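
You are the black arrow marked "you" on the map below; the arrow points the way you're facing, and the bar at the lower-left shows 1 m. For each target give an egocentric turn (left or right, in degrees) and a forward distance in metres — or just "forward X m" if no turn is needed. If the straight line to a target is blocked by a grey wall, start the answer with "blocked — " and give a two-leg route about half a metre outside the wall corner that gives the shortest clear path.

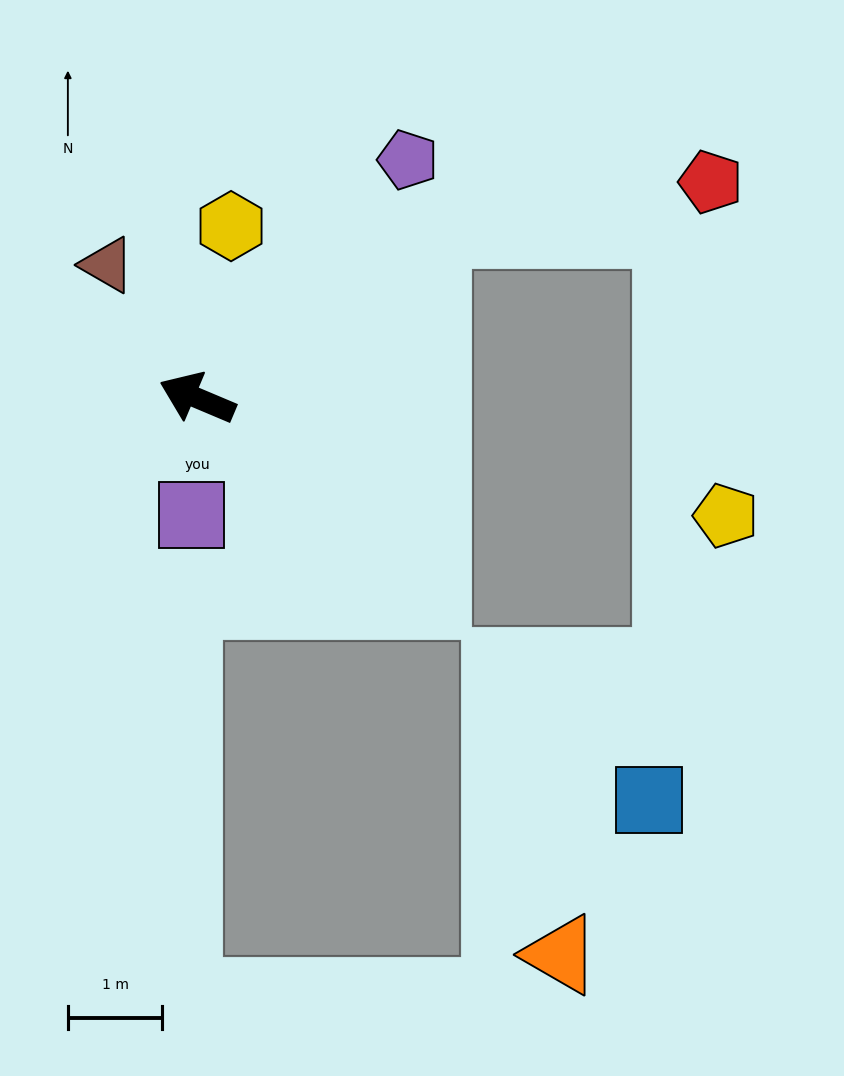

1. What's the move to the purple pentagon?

turn right 109°, forward 3.4 m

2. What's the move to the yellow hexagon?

turn right 78°, forward 1.9 m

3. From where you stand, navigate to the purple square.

turn left 110°, forward 1.2 m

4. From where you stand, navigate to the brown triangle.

turn right 33°, forward 1.7 m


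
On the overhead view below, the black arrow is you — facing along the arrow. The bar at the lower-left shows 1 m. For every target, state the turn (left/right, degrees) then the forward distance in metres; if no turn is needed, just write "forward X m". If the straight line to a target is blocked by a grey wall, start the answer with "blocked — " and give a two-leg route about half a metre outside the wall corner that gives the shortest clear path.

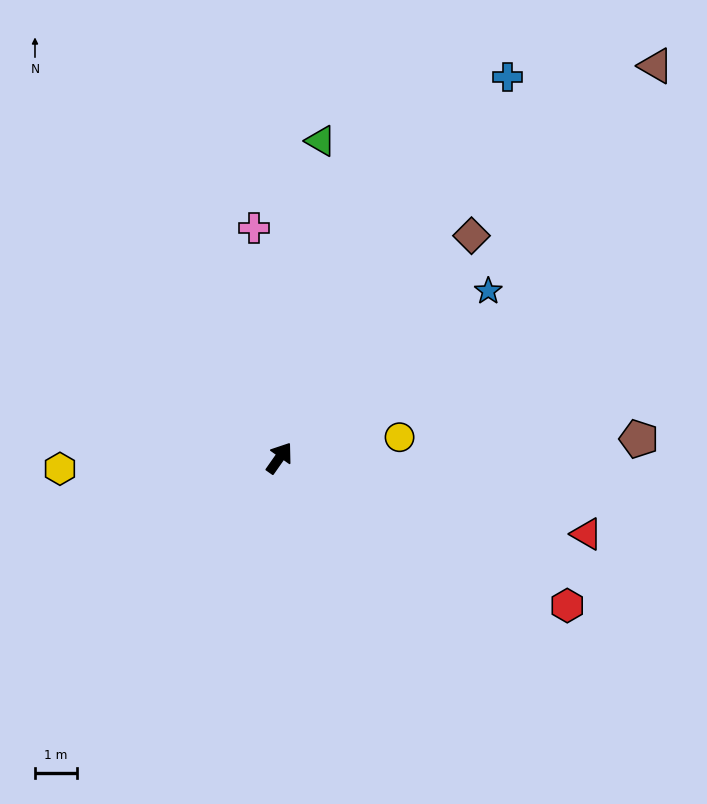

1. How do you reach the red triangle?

turn right 69°, forward 7.5 m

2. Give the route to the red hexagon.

turn right 82°, forward 7.7 m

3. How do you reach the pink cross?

turn left 41°, forward 5.5 m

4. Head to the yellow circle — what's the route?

turn right 45°, forward 2.9 m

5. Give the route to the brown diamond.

turn right 6°, forward 7.0 m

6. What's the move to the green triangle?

turn left 28°, forward 7.6 m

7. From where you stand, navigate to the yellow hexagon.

turn left 128°, forward 5.2 m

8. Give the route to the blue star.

turn right 16°, forward 6.3 m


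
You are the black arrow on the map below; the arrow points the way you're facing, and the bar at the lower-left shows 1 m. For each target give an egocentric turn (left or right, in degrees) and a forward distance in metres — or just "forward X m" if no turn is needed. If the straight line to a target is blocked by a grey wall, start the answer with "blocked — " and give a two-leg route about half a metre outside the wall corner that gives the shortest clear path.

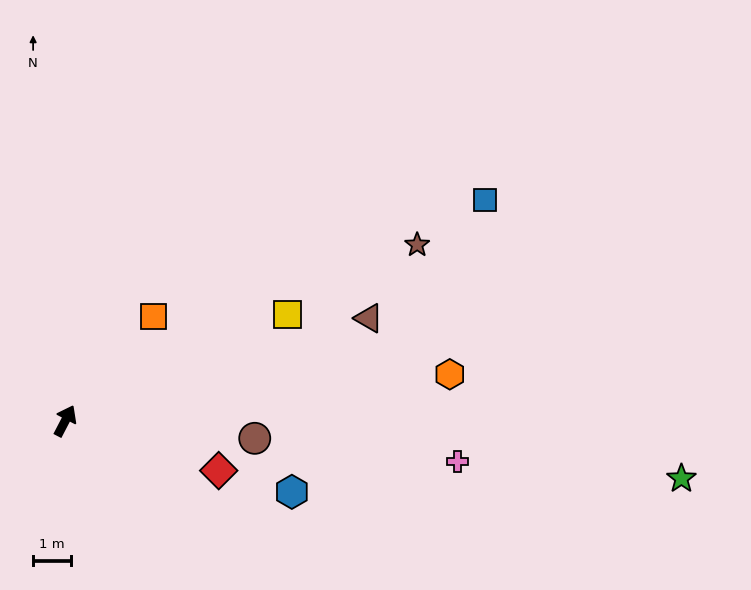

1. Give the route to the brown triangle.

turn right 44°, forward 8.5 m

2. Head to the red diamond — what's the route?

turn right 81°, forward 4.3 m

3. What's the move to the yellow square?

turn right 37°, forward 6.6 m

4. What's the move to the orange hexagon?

turn right 56°, forward 10.3 m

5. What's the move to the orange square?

turn right 13°, forward 3.6 m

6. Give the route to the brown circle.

turn right 68°, forward 5.1 m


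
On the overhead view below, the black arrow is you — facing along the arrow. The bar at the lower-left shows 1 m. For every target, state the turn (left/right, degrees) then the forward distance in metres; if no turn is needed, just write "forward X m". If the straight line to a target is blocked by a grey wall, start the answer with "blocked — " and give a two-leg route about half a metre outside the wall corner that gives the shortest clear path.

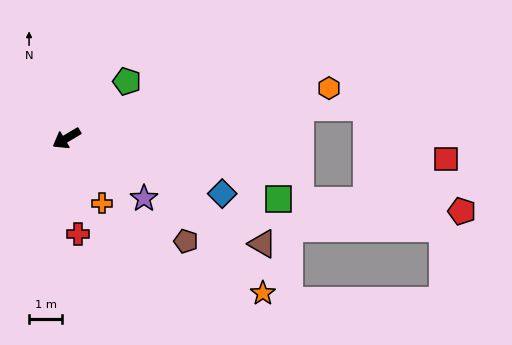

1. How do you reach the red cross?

turn left 66°, forward 2.9 m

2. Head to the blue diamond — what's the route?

turn left 130°, forward 5.0 m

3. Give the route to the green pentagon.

turn right 167°, forward 2.5 m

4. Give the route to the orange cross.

turn left 88°, forward 2.2 m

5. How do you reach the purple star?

turn left 111°, forward 3.0 m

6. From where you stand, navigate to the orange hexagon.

turn left 160°, forward 8.1 m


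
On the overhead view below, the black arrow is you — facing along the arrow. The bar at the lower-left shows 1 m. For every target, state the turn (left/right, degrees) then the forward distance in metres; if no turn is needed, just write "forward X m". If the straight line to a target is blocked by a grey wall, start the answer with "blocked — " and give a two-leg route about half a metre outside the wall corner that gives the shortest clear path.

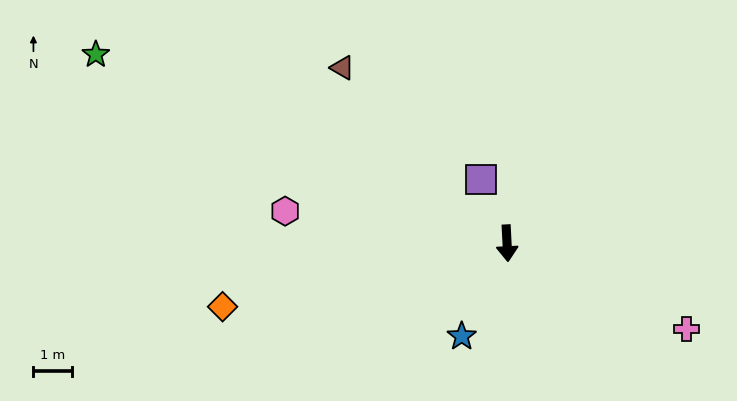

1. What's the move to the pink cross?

turn left 62°, forward 5.2 m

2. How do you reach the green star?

turn right 118°, forward 11.8 m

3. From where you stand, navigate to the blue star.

turn right 29°, forward 2.7 m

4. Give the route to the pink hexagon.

turn right 101°, forward 5.8 m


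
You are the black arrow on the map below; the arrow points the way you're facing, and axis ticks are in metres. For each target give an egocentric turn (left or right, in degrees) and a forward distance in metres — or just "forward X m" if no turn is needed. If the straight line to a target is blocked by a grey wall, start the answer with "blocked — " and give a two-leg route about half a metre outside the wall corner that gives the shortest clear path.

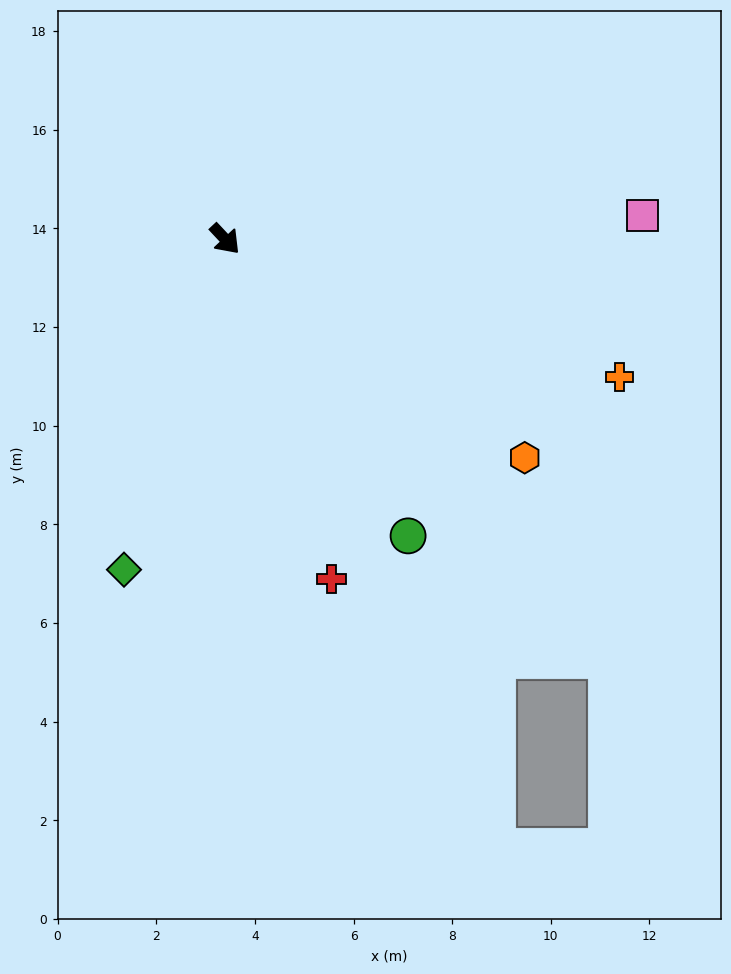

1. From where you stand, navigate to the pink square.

turn left 50°, forward 8.5 m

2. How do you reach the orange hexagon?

turn left 11°, forward 7.5 m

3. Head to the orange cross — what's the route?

turn left 28°, forward 8.5 m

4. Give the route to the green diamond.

turn right 60°, forward 7.0 m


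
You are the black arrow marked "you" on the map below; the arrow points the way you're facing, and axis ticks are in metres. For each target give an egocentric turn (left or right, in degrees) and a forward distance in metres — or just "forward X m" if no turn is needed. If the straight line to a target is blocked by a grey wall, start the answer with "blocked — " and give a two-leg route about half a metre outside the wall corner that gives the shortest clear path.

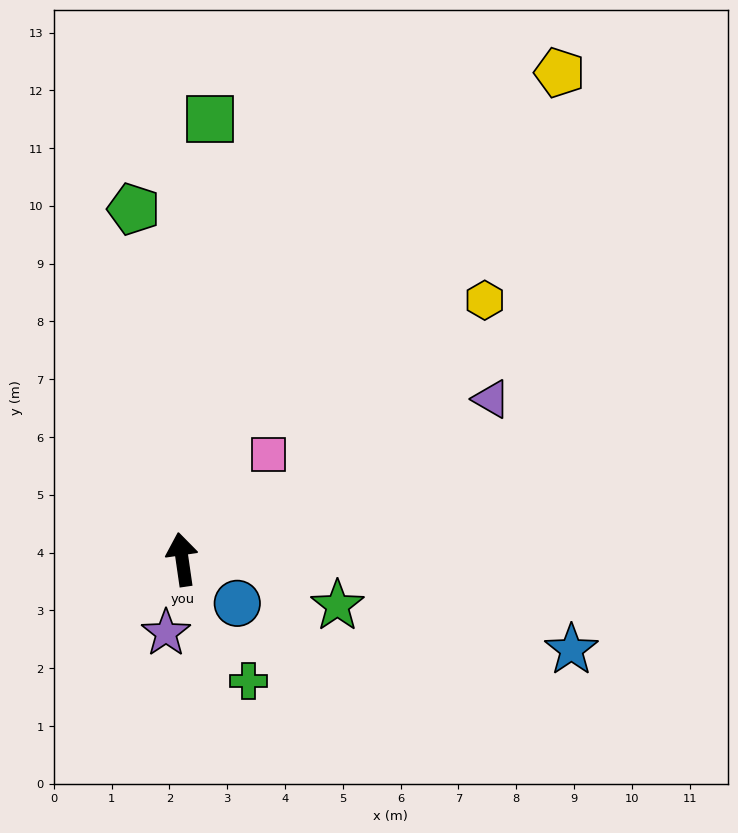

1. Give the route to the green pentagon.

forward 6.1 m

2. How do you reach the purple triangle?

turn right 71°, forward 6.0 m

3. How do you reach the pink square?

turn right 48°, forward 2.4 m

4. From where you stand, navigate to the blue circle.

turn right 137°, forward 1.2 m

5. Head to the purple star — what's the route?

turn left 159°, forward 1.3 m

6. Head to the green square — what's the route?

turn right 12°, forward 7.6 m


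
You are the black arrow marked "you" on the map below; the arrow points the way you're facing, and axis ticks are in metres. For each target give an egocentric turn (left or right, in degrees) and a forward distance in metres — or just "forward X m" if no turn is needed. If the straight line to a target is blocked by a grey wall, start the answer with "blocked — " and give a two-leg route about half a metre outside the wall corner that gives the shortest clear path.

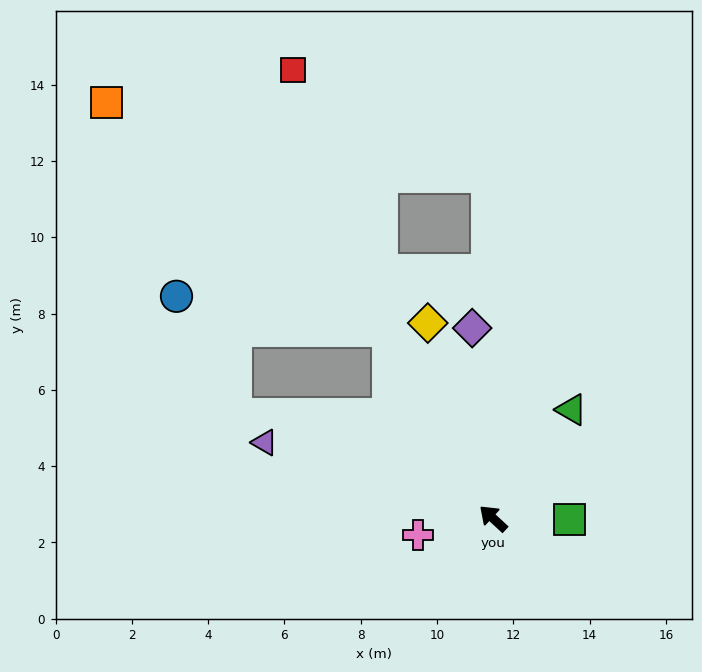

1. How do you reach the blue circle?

blocked — turn right 18°, forward 5.6 m, then turn left 51°, forward 5.6 m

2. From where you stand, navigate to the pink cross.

turn left 55°, forward 2.0 m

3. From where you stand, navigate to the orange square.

blocked — turn right 18°, forward 5.6 m, then turn left 22°, forward 9.5 m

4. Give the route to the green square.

turn right 138°, forward 2.0 m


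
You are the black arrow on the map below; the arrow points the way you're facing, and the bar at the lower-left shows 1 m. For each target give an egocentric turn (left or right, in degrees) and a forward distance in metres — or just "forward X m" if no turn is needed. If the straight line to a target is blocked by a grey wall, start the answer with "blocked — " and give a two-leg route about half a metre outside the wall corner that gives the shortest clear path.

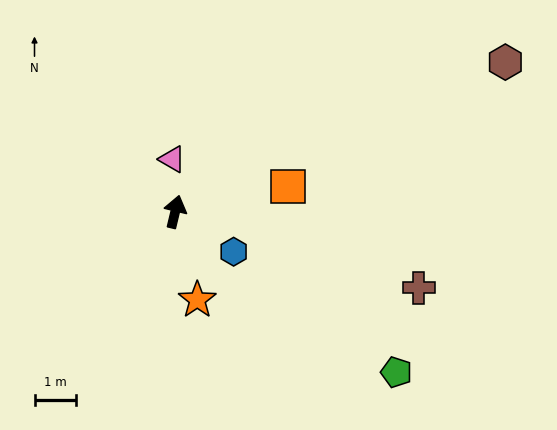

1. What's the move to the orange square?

turn right 64°, forward 2.8 m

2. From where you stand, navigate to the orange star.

turn right 152°, forward 2.2 m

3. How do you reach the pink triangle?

turn left 17°, forward 1.3 m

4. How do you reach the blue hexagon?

turn right 111°, forward 1.7 m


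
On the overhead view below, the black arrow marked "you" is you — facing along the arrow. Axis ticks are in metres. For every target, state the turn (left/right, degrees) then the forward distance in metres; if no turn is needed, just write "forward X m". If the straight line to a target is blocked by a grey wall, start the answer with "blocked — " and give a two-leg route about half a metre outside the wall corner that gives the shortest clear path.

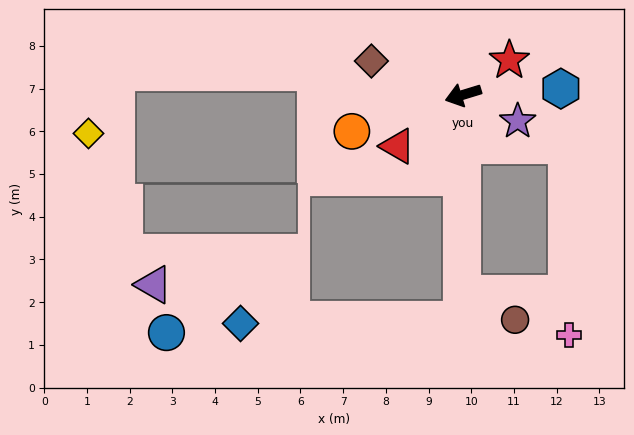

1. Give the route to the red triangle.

turn left 21°, forward 2.0 m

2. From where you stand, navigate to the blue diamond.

blocked — turn left 73°, forward 5.3 m, then turn right 89°, forward 5.2 m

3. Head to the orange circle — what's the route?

forward 2.7 m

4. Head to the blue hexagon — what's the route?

turn left 167°, forward 2.3 m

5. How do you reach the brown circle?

blocked — turn left 73°, forward 4.7 m, then turn left 63°, forward 1.4 m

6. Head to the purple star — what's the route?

turn left 137°, forward 1.4 m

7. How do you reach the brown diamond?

turn right 37°, forward 2.3 m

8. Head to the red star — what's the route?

turn right 160°, forward 1.4 m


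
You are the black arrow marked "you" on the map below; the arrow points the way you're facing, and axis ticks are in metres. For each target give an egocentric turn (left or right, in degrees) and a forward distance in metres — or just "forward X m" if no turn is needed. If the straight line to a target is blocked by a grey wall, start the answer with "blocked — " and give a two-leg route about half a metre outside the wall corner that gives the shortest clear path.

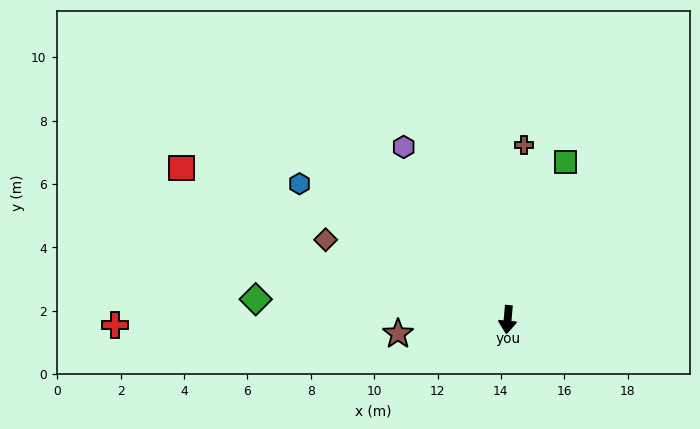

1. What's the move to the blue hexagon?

turn right 118°, forward 7.8 m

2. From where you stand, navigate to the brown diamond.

turn right 109°, forward 6.3 m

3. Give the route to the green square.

turn left 165°, forward 5.3 m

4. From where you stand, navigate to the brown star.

turn right 78°, forward 3.5 m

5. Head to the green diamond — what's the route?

turn right 90°, forward 8.0 m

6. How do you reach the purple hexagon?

turn right 144°, forward 6.4 m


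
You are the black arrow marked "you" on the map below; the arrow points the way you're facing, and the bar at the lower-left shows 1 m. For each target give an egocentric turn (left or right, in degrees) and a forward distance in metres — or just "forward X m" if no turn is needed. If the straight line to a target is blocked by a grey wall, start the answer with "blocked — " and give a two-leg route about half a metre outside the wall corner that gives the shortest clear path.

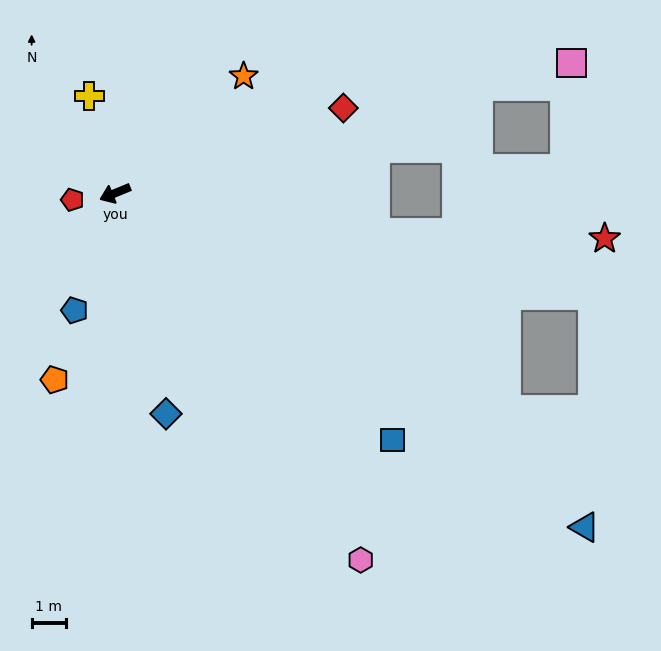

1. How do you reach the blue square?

turn left 116°, forward 10.9 m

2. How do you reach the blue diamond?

turn left 81°, forward 6.6 m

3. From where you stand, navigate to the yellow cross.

turn right 97°, forward 2.9 m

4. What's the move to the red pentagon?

turn right 14°, forward 1.3 m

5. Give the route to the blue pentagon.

turn left 49°, forward 3.6 m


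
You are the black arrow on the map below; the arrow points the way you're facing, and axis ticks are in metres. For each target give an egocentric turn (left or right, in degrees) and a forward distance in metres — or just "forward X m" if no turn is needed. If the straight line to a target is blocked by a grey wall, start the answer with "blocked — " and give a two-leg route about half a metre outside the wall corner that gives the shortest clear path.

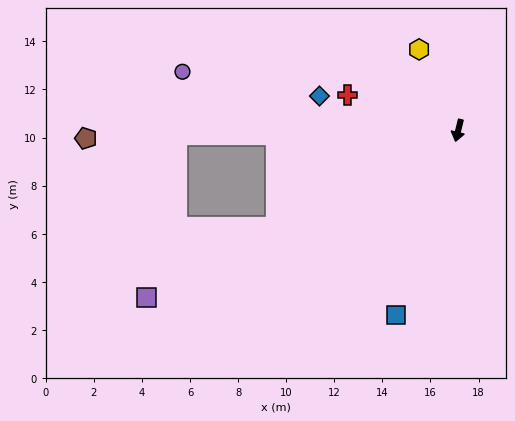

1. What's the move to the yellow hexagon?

turn right 141°, forward 3.7 m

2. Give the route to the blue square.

turn right 5°, forward 8.1 m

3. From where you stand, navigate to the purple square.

turn right 48°, forward 14.7 m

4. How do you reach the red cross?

turn right 94°, forward 4.8 m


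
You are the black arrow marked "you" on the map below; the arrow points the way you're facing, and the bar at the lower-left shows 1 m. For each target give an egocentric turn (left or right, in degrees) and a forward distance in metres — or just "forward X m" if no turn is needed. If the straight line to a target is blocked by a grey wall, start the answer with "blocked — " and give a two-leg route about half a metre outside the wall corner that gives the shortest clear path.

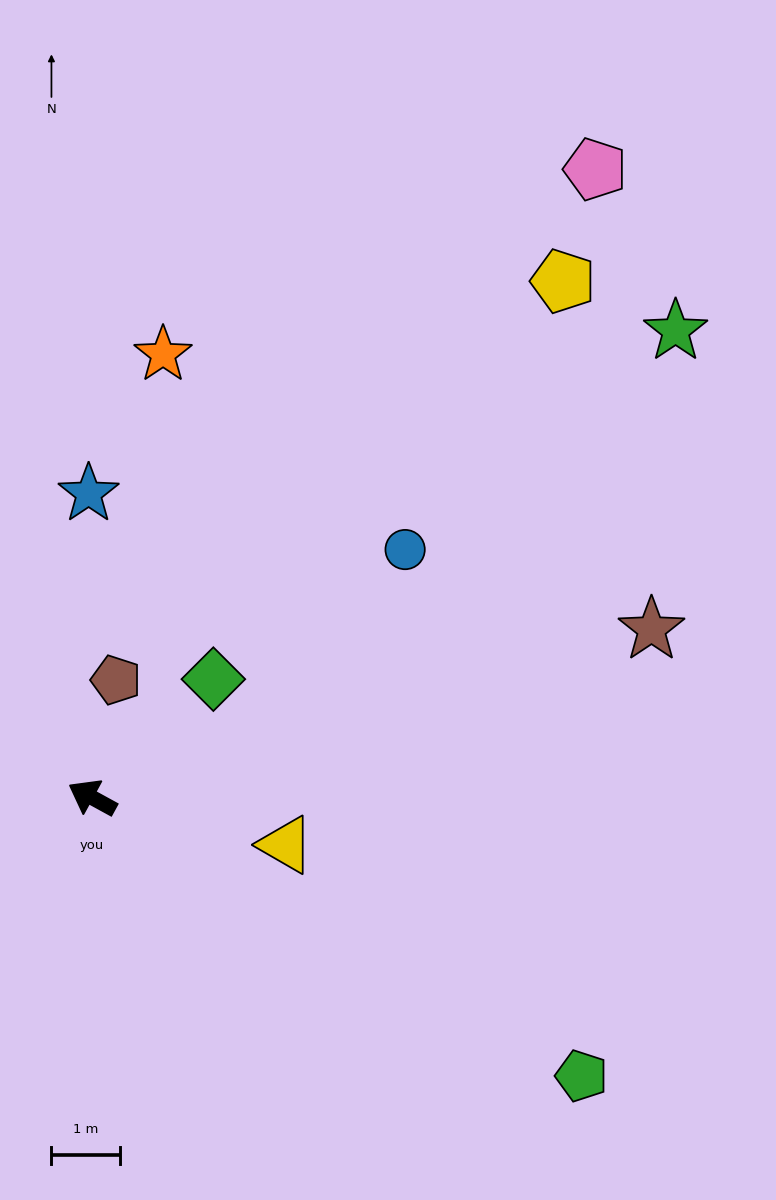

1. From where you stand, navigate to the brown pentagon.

turn right 73°, forward 1.8 m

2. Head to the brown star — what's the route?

turn right 135°, forward 8.6 m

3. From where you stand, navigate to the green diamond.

turn right 107°, forward 2.5 m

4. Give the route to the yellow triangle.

turn right 165°, forward 2.9 m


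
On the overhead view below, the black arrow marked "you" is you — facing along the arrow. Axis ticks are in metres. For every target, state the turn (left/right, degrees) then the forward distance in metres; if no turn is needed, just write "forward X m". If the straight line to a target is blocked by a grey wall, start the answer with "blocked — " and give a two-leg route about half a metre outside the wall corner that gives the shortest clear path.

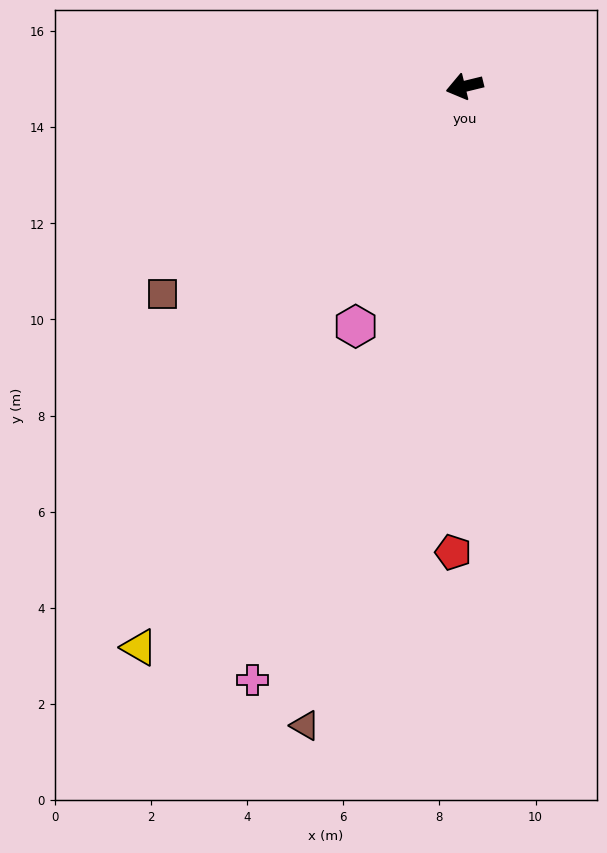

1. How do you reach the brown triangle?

turn left 62°, forward 13.7 m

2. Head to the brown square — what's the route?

turn left 21°, forward 7.6 m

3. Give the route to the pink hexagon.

turn left 52°, forward 5.5 m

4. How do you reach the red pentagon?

turn left 75°, forward 9.7 m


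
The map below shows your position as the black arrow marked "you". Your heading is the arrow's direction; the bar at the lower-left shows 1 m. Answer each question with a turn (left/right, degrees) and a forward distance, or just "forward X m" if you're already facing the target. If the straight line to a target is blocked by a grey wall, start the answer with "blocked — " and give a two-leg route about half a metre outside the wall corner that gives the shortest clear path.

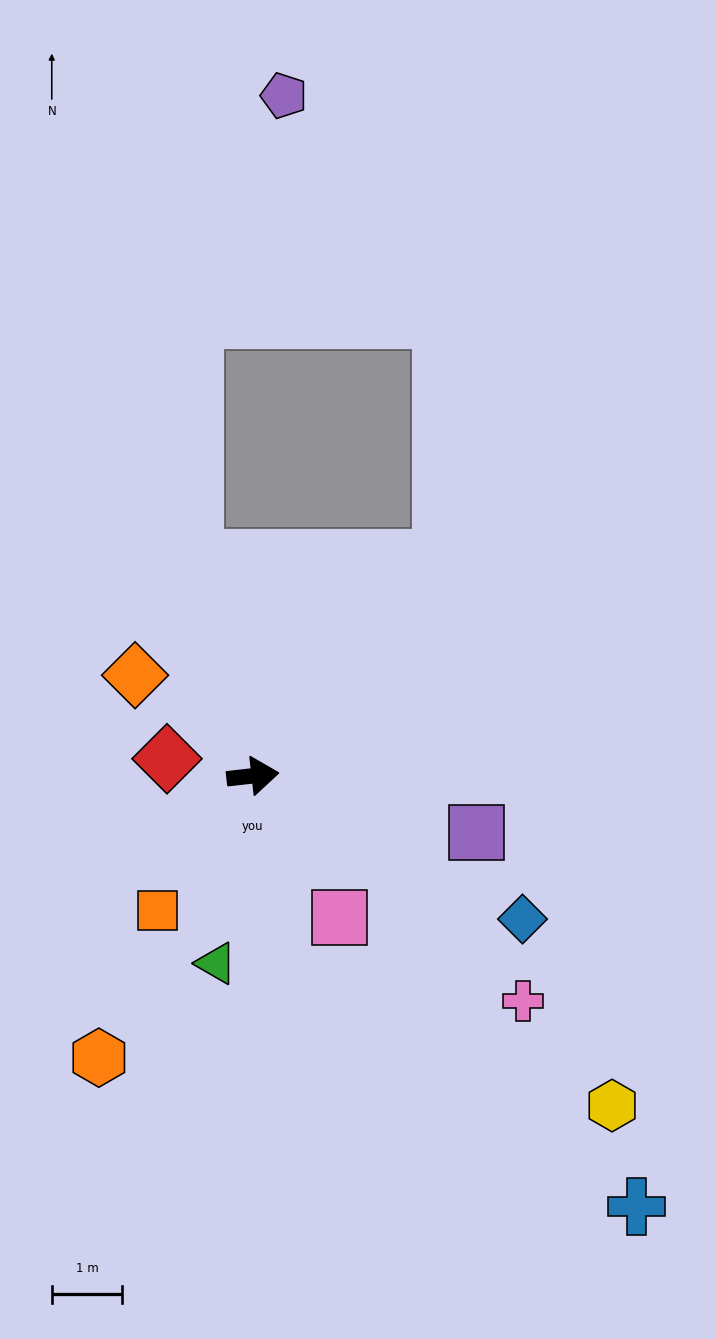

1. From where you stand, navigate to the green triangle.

turn right 108°, forward 2.7 m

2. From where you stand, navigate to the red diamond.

turn left 162°, forward 1.2 m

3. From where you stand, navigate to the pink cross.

turn right 46°, forward 5.0 m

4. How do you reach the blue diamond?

turn right 34°, forward 4.3 m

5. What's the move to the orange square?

turn right 132°, forward 2.3 m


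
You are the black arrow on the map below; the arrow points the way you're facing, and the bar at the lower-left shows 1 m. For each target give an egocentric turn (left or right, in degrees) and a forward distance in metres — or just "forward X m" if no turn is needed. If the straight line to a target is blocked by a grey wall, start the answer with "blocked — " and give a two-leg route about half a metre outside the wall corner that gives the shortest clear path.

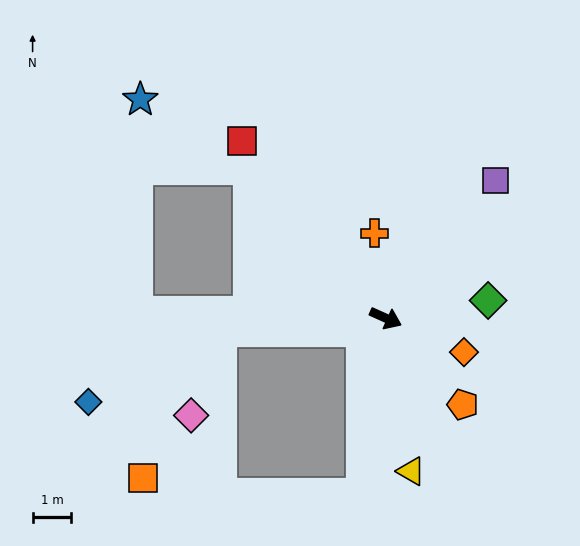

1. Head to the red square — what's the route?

turn left 153°, forward 5.9 m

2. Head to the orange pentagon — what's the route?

turn right 24°, forward 3.0 m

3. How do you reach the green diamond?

turn left 34°, forward 2.7 m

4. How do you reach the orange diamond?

forward 2.2 m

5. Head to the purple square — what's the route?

turn left 76°, forward 4.5 m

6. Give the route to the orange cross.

turn left 122°, forward 2.2 m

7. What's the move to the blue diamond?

blocked — turn right 151°, forward 4.3 m, then turn left 23°, forward 3.9 m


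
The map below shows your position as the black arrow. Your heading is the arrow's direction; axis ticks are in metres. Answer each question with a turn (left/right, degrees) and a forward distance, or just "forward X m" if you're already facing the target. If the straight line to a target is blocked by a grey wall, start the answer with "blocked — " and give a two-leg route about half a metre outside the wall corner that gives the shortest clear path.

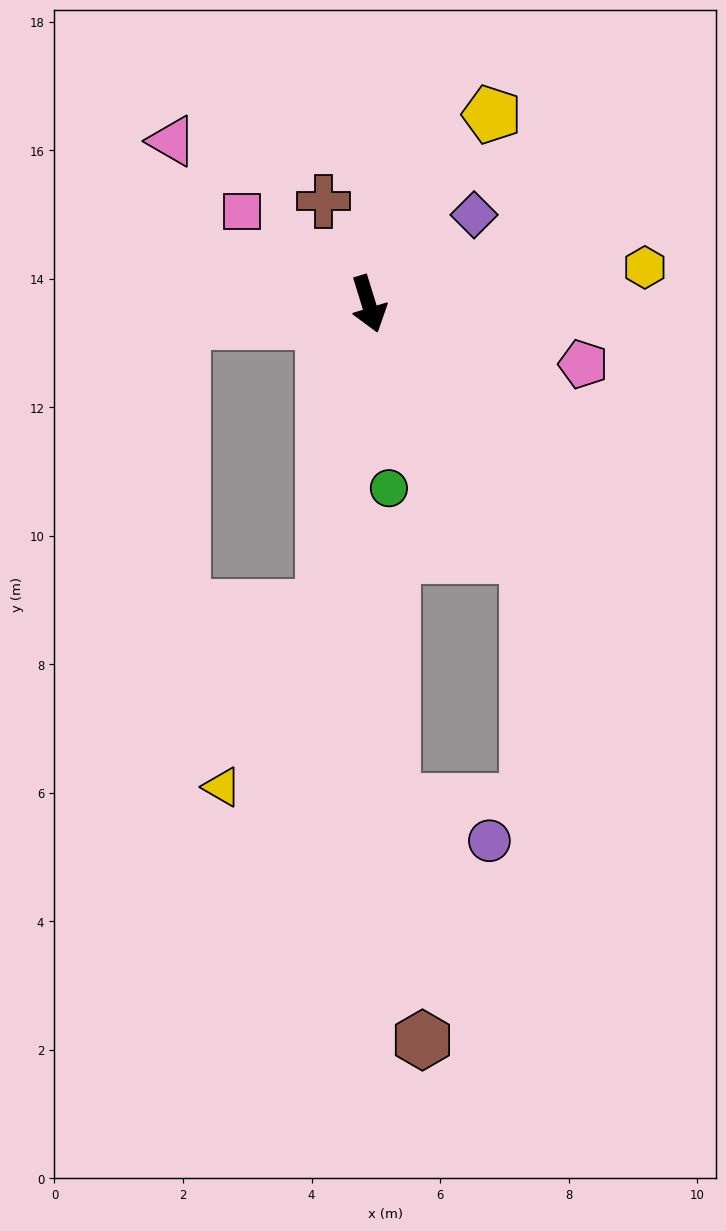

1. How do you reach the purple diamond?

turn left 113°, forward 2.1 m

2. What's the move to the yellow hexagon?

turn left 80°, forward 4.3 m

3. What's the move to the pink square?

turn right 143°, forward 2.4 m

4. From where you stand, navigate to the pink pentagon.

turn left 57°, forward 3.5 m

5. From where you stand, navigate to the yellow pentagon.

turn left 130°, forward 3.5 m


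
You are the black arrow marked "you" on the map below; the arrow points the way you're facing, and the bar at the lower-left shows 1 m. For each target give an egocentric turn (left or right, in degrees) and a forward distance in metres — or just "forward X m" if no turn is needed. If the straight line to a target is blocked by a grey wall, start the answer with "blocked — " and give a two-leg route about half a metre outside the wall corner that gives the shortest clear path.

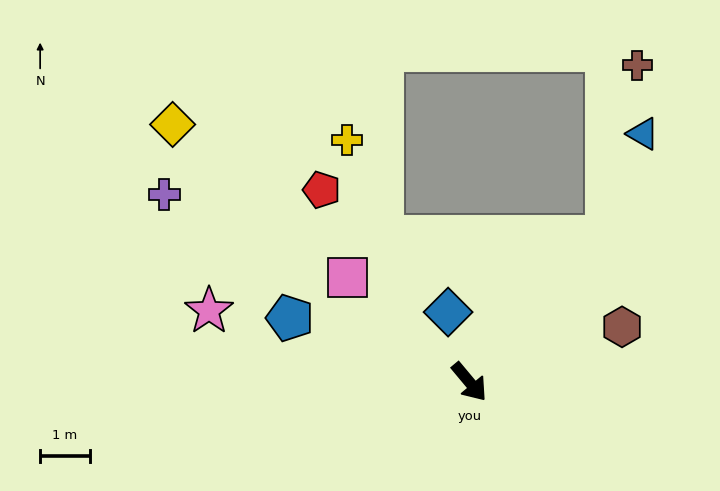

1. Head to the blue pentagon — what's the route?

turn right 150°, forward 3.8 m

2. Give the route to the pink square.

turn right 170°, forward 3.2 m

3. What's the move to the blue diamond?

turn left 157°, forward 1.5 m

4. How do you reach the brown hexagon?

turn left 70°, forward 3.3 m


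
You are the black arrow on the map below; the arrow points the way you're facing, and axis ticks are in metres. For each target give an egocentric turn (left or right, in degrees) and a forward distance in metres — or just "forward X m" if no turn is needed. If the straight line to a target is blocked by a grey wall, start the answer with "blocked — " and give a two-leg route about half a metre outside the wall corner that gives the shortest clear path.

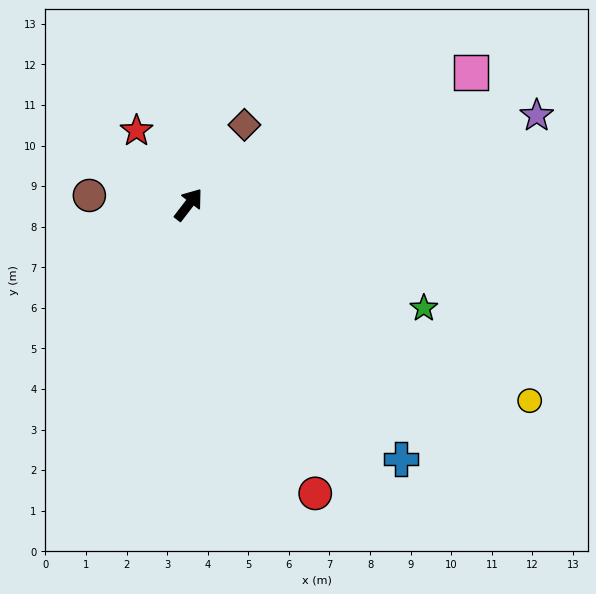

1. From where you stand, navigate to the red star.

turn left 73°, forward 2.2 m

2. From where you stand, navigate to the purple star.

turn right 38°, forward 8.9 m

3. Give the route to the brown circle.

turn left 122°, forward 2.5 m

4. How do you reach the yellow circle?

turn right 82°, forward 9.7 m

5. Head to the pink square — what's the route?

turn right 27°, forward 7.7 m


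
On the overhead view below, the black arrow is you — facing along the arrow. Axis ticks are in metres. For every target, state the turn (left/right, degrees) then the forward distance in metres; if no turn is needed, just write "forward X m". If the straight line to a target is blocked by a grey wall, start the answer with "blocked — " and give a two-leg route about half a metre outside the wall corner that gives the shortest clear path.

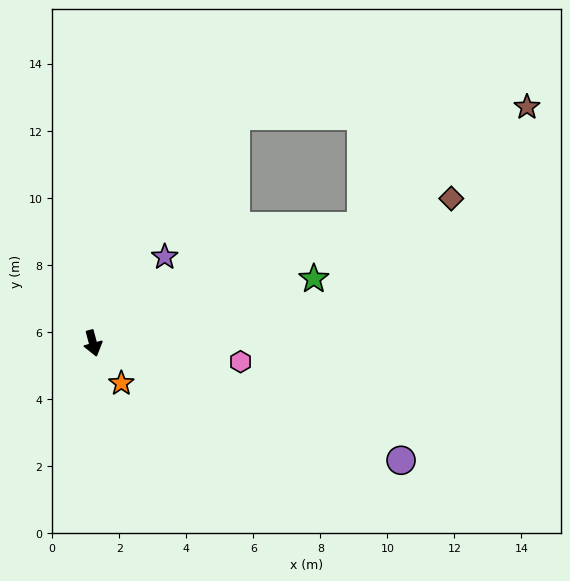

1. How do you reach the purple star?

turn left 125°, forward 3.3 m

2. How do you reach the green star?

turn left 91°, forward 6.9 m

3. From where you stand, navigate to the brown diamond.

turn left 97°, forward 11.5 m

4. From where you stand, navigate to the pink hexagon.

turn left 68°, forward 4.4 m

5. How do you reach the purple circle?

turn left 54°, forward 9.8 m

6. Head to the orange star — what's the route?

turn left 20°, forward 1.5 m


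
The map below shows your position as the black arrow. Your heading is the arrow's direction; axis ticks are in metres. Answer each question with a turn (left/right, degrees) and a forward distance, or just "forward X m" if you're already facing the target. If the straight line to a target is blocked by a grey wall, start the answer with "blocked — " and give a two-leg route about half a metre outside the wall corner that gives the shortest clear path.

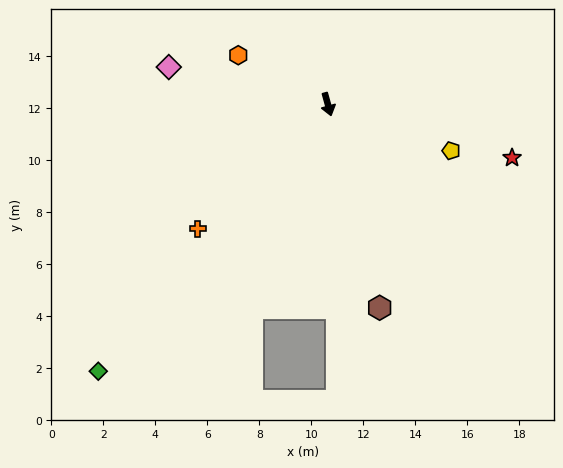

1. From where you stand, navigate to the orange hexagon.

turn right 134°, forward 3.9 m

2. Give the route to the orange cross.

turn right 62°, forward 6.9 m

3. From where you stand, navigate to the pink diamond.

turn right 119°, forward 6.3 m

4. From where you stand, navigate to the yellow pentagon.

turn left 54°, forward 5.1 m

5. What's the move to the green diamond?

turn right 56°, forward 13.5 m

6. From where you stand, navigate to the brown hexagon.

forward 8.1 m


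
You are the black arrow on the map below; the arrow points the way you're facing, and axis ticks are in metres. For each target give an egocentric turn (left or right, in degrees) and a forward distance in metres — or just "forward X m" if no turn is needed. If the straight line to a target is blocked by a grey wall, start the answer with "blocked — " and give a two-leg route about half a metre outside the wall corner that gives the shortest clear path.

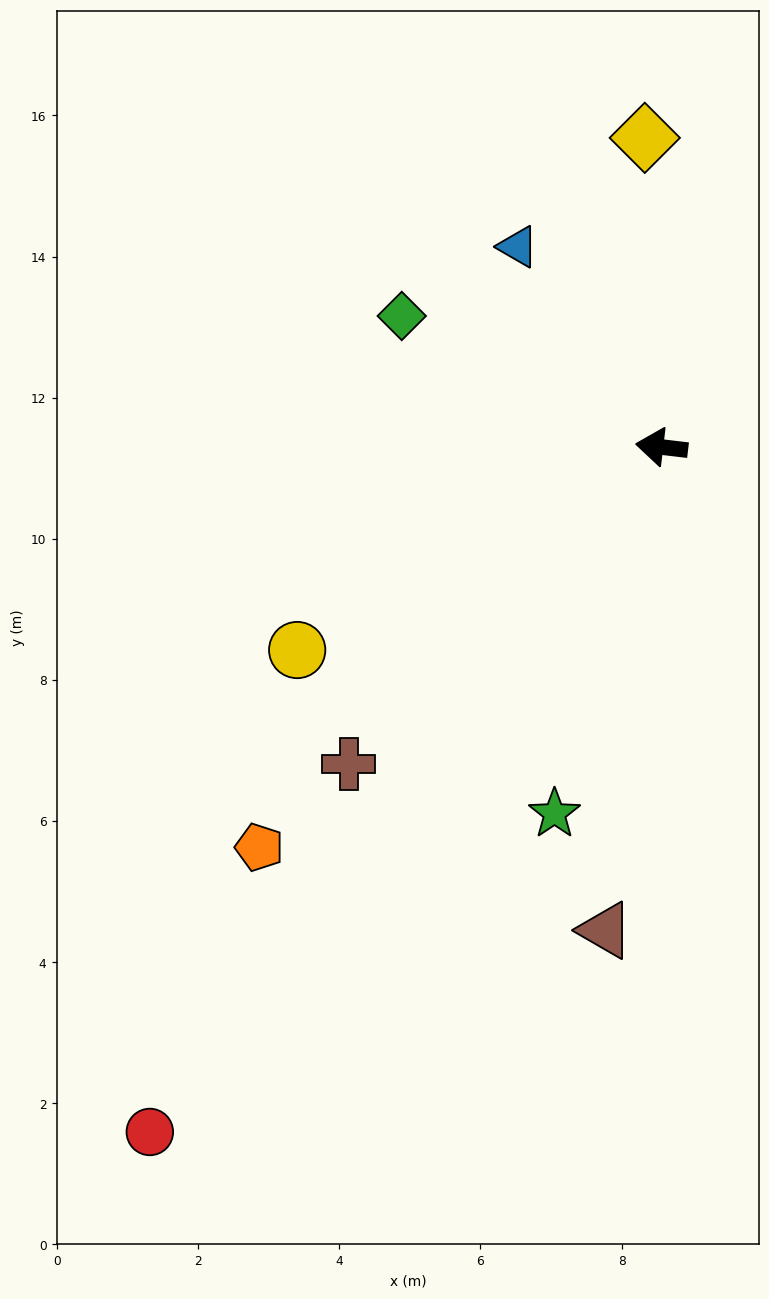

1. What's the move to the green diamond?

turn right 20°, forward 4.1 m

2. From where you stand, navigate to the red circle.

turn left 60°, forward 12.1 m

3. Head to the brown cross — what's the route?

turn left 52°, forward 6.3 m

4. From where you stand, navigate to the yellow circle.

turn left 36°, forward 5.9 m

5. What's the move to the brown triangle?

turn left 90°, forward 6.9 m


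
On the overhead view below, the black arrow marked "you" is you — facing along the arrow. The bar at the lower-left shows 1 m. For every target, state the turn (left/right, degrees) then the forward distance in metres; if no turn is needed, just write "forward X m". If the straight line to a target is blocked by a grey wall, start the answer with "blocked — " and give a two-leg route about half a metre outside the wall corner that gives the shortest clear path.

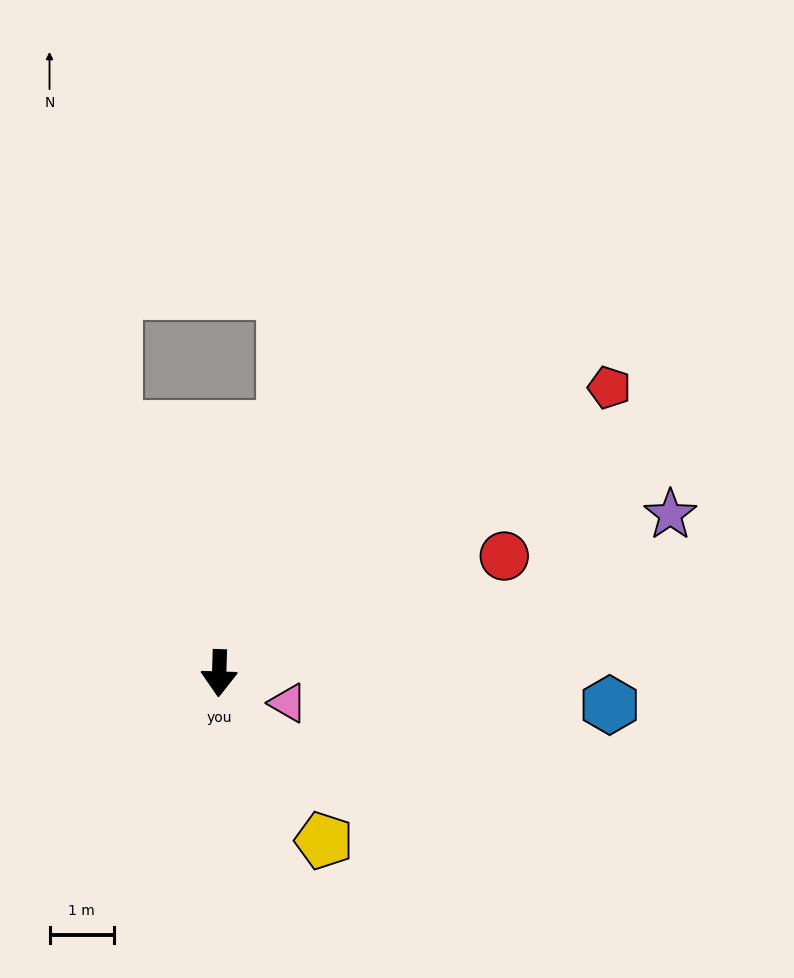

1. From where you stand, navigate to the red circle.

turn left 114°, forward 4.8 m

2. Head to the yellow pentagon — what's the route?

turn left 34°, forward 3.1 m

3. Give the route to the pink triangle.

turn left 68°, forward 1.2 m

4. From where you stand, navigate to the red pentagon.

turn left 128°, forward 7.6 m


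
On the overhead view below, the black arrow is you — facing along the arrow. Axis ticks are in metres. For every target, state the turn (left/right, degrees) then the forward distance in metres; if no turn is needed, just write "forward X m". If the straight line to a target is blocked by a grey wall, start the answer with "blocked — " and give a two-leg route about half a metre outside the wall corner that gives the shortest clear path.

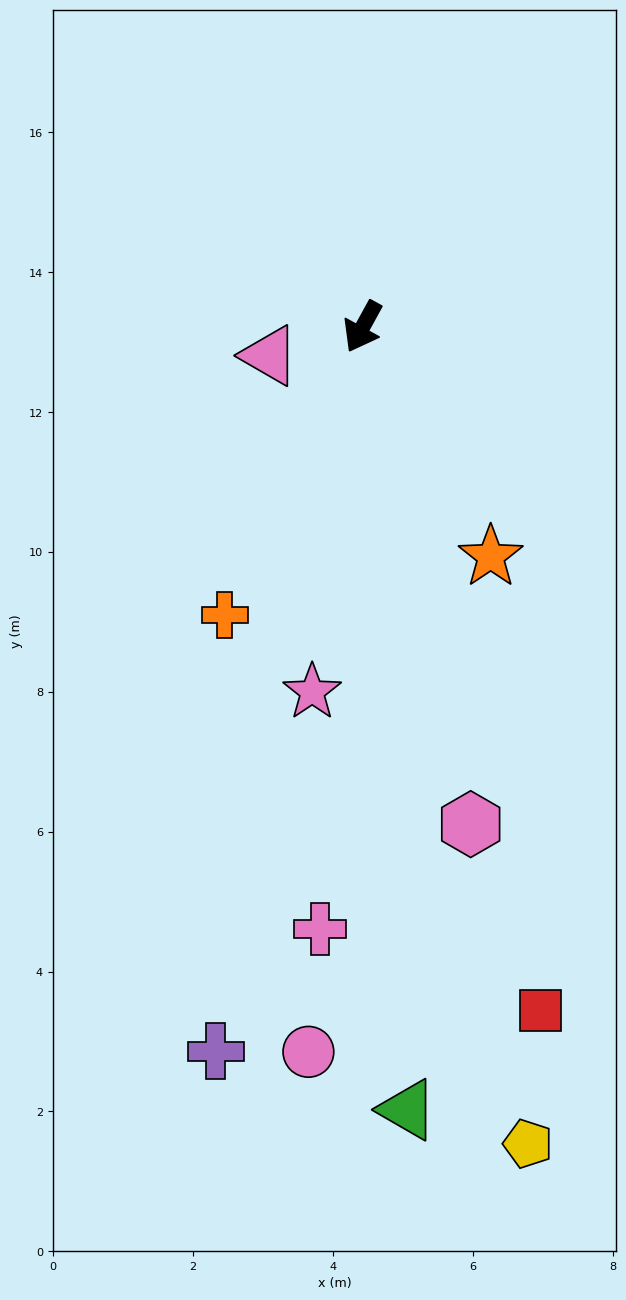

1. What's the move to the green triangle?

turn left 32°, forward 11.2 m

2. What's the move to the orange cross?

turn left 3°, forward 4.6 m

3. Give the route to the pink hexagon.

turn left 41°, forward 7.3 m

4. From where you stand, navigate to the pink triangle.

turn right 44°, forward 1.4 m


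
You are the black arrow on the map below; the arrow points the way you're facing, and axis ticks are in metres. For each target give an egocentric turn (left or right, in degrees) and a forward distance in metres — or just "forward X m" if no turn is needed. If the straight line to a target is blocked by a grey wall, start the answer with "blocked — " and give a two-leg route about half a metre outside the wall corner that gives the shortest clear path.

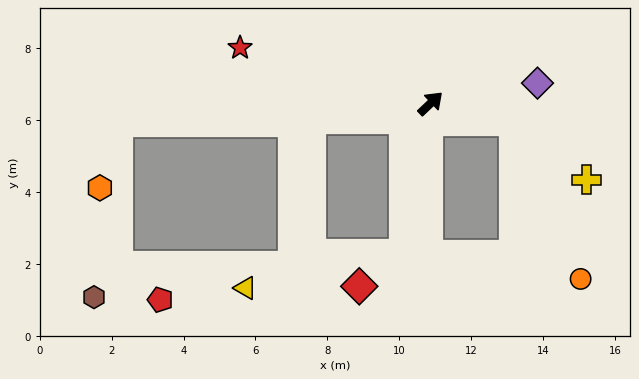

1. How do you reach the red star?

turn left 120°, forward 5.5 m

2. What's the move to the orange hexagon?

blocked — turn left 140°, forward 8.7 m, then turn left 71°, forward 1.9 m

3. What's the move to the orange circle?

blocked — turn right 55°, forward 2.4 m, then turn right 56°, forward 4.8 m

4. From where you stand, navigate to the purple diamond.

turn right 33°, forward 3.0 m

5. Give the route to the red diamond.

blocked — turn right 143°, forward 4.3 m, then turn right 45°, forward 1.5 m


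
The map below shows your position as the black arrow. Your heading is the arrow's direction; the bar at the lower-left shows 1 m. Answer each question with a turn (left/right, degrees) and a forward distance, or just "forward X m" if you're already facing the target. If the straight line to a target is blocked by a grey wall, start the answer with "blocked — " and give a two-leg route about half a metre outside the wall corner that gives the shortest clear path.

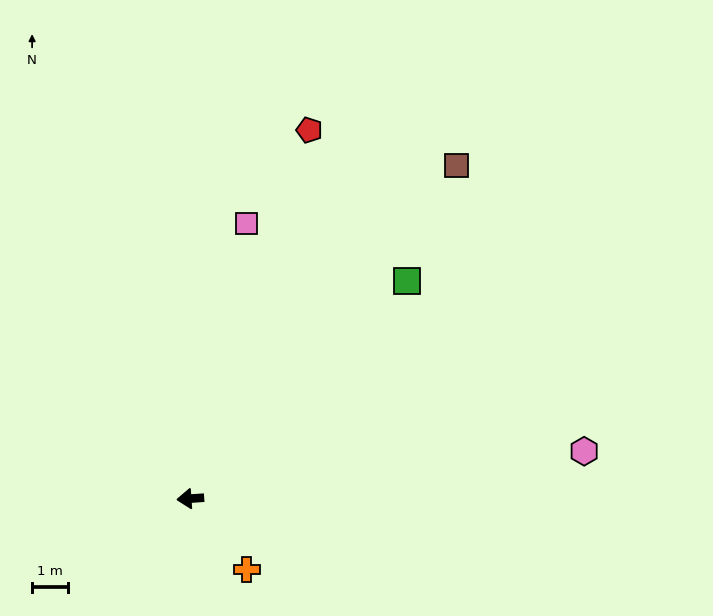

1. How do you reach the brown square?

turn right 133°, forward 11.9 m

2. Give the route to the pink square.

turn right 106°, forward 7.9 m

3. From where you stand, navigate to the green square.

turn right 139°, forward 8.6 m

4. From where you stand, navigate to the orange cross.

turn left 124°, forward 2.5 m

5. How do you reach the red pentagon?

turn right 112°, forward 10.8 m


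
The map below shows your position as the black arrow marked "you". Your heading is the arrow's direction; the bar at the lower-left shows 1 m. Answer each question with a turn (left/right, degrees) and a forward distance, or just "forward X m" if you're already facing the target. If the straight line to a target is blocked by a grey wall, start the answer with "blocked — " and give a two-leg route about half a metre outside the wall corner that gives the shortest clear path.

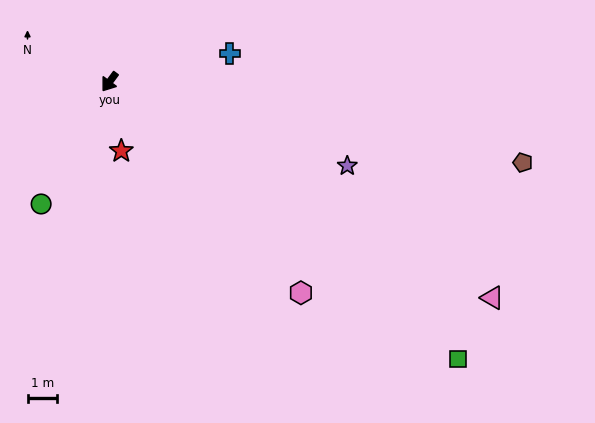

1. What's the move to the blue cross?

turn left 140°, forward 4.1 m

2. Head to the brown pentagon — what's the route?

turn left 115°, forward 14.1 m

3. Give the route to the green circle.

turn left 7°, forward 4.7 m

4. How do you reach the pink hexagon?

turn left 79°, forward 9.6 m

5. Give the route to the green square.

turn left 88°, forward 14.9 m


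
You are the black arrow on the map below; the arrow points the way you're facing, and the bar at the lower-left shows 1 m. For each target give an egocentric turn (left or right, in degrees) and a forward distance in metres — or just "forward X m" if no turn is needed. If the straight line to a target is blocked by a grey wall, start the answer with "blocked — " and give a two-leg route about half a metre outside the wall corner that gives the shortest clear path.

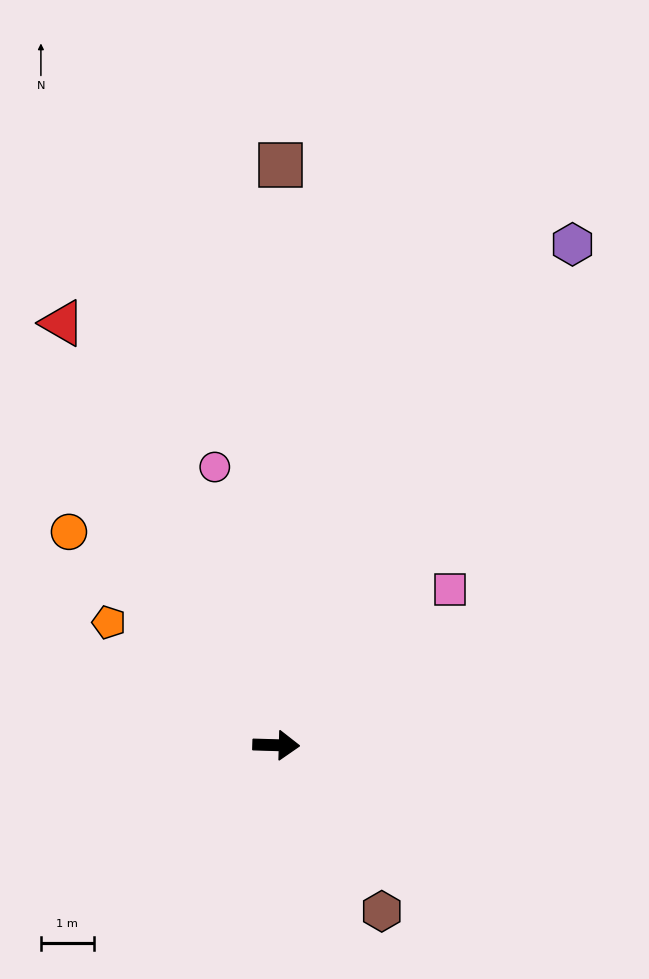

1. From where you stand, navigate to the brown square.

turn left 91°, forward 10.9 m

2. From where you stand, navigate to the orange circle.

turn left 136°, forward 5.6 m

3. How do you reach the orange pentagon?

turn left 145°, forward 3.9 m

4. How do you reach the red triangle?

turn left 119°, forward 8.9 m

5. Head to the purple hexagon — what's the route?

turn left 61°, forward 11.0 m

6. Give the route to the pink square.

turn left 44°, forward 4.4 m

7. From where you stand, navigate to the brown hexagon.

turn right 56°, forward 3.7 m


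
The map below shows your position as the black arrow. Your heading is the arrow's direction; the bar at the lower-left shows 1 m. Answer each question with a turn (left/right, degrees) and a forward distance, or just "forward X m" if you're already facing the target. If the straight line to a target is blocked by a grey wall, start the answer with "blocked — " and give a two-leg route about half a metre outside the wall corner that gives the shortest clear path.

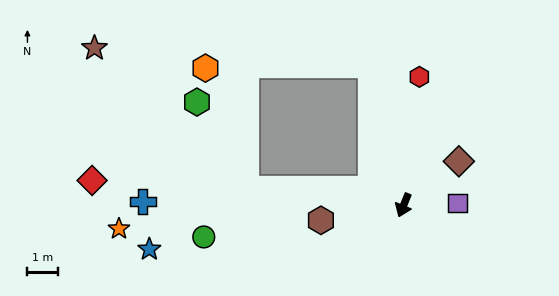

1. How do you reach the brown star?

blocked — turn right 74°, forward 5.1 m, then turn right 37°, forward 6.7 m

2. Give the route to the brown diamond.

turn left 151°, forward 2.3 m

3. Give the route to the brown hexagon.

turn right 57°, forward 2.7 m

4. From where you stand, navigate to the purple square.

turn left 114°, forward 1.7 m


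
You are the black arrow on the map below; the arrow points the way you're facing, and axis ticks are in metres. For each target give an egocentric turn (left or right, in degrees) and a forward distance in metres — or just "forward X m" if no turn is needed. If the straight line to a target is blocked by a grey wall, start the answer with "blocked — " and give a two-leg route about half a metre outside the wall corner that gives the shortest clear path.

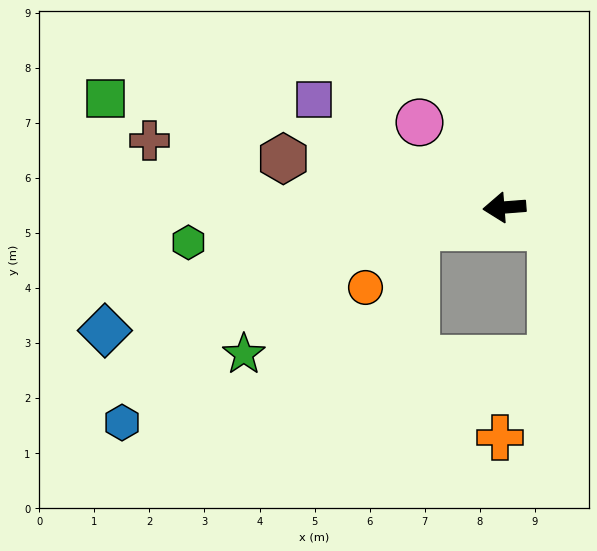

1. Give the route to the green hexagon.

forward 5.8 m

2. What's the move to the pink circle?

turn right 49°, forward 2.2 m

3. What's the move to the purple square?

turn right 34°, forward 4.0 m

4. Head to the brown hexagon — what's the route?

turn right 17°, forward 4.1 m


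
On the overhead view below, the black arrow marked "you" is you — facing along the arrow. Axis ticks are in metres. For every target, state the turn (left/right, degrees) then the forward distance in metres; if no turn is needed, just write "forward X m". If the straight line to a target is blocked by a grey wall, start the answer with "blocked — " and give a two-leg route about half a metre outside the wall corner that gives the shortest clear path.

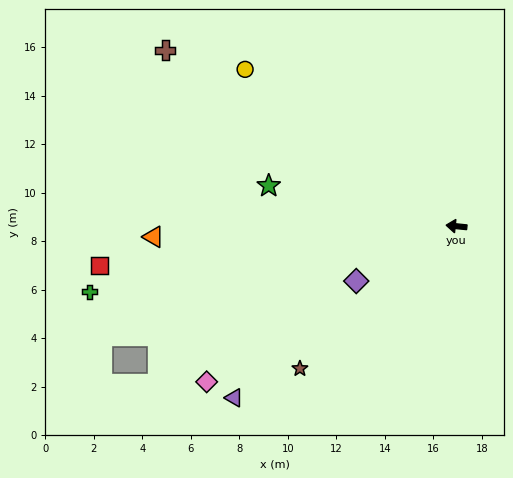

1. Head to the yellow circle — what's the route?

turn right 31°, forward 10.9 m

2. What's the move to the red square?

turn left 12°, forward 14.8 m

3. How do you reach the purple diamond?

turn left 34°, forward 4.7 m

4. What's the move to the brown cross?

turn right 25°, forward 14.0 m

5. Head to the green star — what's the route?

turn right 6°, forward 7.9 m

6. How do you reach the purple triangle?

turn left 43°, forward 11.6 m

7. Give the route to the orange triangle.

turn left 8°, forward 12.5 m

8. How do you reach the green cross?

turn left 16°, forward 15.4 m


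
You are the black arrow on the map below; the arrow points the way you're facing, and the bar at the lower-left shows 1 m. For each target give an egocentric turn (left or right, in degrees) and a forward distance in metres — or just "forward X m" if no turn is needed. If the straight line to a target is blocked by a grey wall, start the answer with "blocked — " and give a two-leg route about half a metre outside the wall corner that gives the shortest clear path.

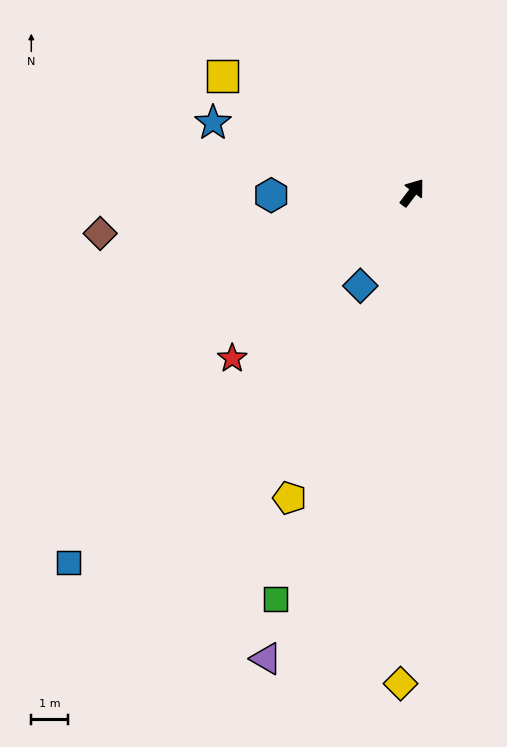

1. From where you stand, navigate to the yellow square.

turn left 96°, forward 6.0 m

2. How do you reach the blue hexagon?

turn left 128°, forward 3.8 m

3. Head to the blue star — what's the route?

turn left 108°, forward 5.7 m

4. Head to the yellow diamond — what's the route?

turn right 144°, forward 13.2 m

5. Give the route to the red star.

turn left 170°, forward 6.6 m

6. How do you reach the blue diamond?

turn right 172°, forward 2.9 m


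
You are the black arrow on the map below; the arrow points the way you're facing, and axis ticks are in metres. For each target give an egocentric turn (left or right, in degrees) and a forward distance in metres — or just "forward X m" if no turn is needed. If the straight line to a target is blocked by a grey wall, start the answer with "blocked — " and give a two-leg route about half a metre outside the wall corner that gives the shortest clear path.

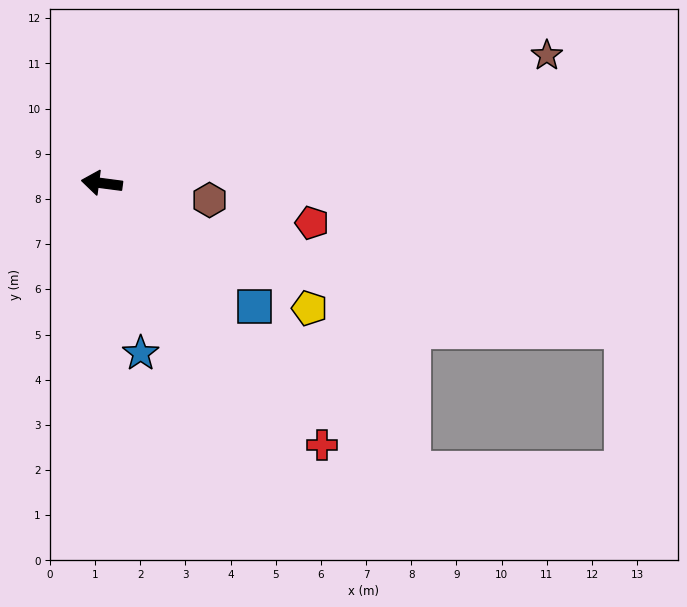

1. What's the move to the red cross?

turn left 137°, forward 7.6 m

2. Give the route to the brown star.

turn right 157°, forward 10.2 m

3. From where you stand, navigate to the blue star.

turn left 110°, forward 3.9 m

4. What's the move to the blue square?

turn left 149°, forward 4.3 m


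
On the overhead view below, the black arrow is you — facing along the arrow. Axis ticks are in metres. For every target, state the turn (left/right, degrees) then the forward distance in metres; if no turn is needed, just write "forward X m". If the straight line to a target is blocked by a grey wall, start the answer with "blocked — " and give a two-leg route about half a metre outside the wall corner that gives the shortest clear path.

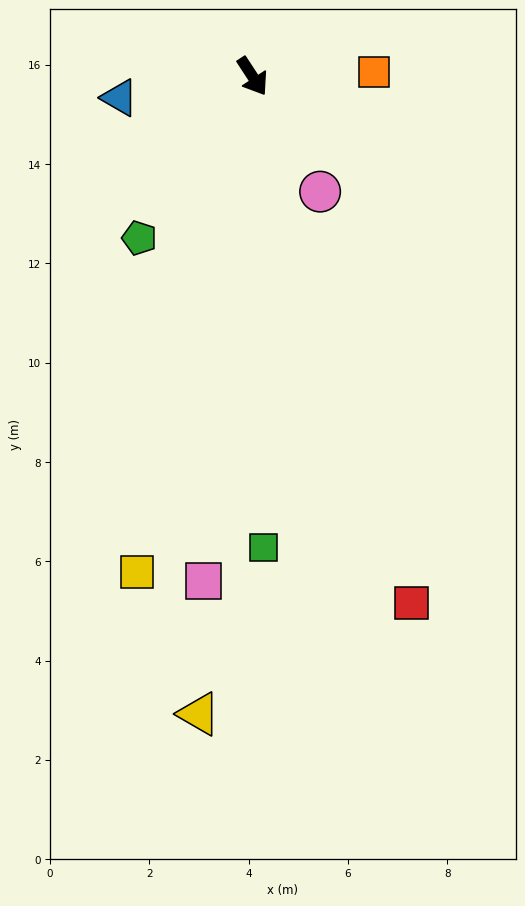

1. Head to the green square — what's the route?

turn right 32°, forward 9.5 m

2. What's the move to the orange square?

turn left 59°, forward 2.4 m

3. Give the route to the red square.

turn right 16°, forward 11.1 m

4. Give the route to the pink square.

turn right 39°, forward 10.2 m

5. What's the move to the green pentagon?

turn right 68°, forward 4.0 m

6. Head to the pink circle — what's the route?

turn right 3°, forward 2.7 m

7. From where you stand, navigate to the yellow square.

turn right 46°, forward 10.2 m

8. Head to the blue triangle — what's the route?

turn right 114°, forward 2.7 m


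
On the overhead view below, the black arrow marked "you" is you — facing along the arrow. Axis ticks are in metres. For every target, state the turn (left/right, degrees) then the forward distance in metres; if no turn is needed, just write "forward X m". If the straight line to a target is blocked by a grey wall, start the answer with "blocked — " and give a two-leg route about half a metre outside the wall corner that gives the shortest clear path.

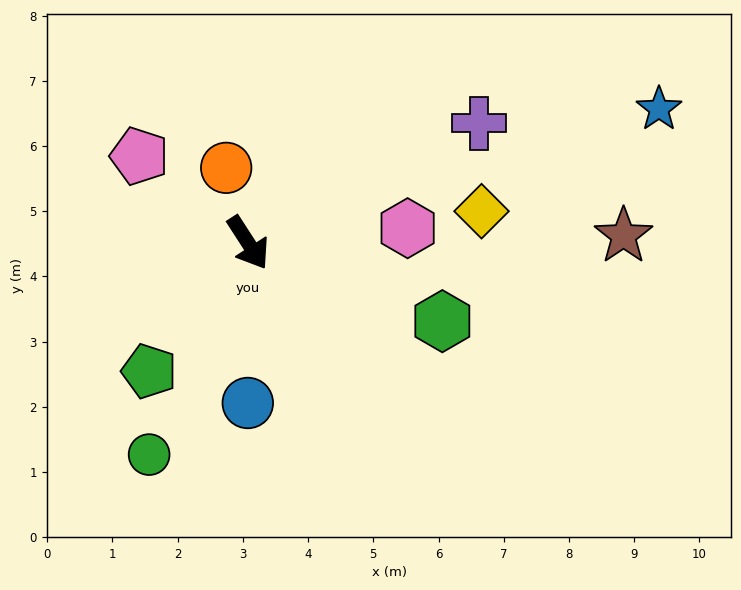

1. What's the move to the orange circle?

turn left 163°, forward 1.2 m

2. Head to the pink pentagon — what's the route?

turn right 161°, forward 2.1 m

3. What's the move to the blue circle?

turn right 33°, forward 2.5 m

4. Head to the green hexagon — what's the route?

turn left 35°, forward 3.2 m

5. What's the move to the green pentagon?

turn right 70°, forward 2.5 m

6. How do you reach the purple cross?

turn left 84°, forward 4.0 m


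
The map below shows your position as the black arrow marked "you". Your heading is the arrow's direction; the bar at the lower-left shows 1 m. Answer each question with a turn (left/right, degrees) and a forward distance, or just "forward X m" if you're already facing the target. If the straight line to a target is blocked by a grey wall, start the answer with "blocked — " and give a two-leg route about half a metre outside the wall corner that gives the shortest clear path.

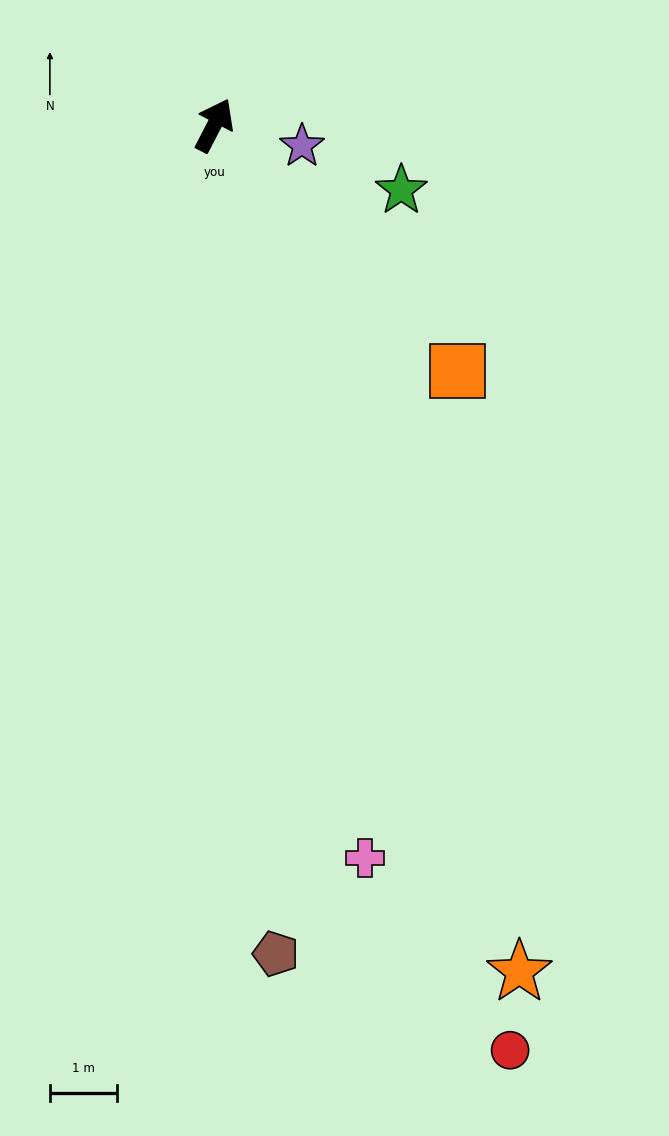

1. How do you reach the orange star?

turn right 133°, forward 13.4 m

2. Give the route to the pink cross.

turn right 141°, forward 11.1 m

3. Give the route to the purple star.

turn right 76°, forward 1.3 m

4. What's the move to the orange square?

turn right 108°, forward 5.1 m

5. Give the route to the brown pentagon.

turn right 148°, forward 12.3 m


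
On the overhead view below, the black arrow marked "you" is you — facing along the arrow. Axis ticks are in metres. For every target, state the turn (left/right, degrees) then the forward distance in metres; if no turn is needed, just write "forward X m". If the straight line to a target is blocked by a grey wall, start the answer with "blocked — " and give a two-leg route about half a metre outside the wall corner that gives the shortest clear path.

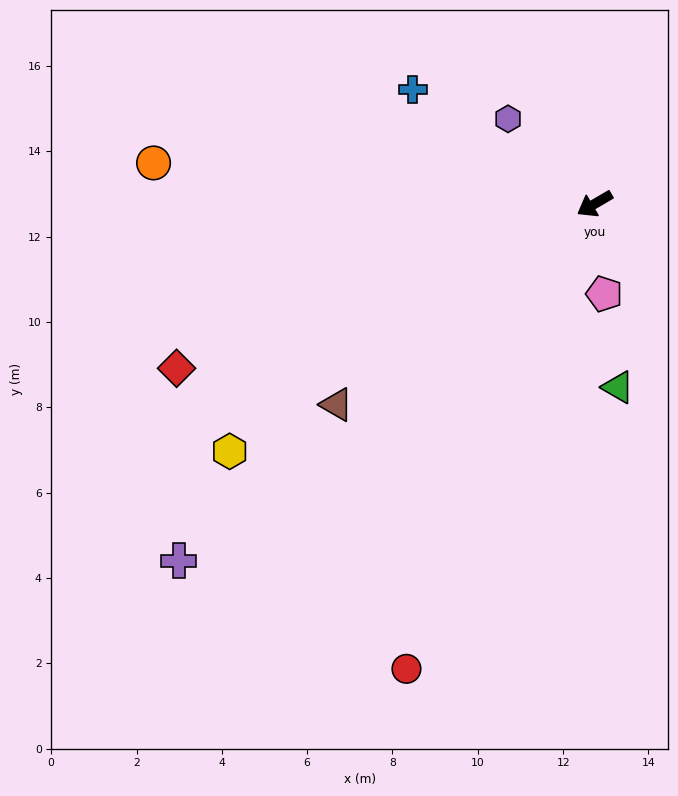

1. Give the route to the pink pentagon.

turn left 66°, forward 2.1 m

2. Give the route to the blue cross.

turn right 62°, forward 5.0 m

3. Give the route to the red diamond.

turn right 9°, forward 10.5 m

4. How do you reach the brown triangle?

turn left 8°, forward 7.7 m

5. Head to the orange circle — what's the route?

turn right 36°, forward 10.4 m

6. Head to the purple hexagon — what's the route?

turn right 75°, forward 2.8 m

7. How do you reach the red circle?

turn left 38°, forward 11.8 m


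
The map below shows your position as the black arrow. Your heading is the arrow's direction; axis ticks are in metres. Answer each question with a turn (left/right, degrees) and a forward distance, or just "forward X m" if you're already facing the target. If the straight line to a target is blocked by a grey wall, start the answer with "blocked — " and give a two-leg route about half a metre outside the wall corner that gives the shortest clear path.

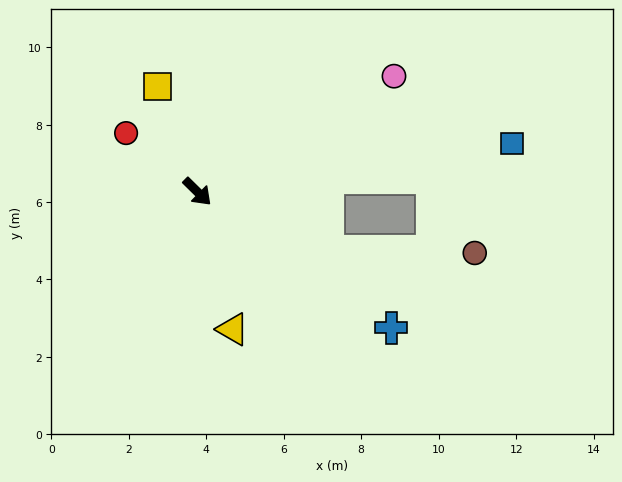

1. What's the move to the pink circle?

turn left 75°, forward 5.9 m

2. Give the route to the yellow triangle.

turn right 31°, forward 3.7 m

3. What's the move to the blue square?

turn left 53°, forward 8.2 m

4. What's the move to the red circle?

turn right 175°, forward 2.4 m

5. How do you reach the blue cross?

turn left 9°, forward 6.1 m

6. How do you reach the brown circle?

blocked — turn left 20°, forward 3.7 m, then turn left 24°, forward 3.8 m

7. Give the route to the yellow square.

turn left 155°, forward 2.9 m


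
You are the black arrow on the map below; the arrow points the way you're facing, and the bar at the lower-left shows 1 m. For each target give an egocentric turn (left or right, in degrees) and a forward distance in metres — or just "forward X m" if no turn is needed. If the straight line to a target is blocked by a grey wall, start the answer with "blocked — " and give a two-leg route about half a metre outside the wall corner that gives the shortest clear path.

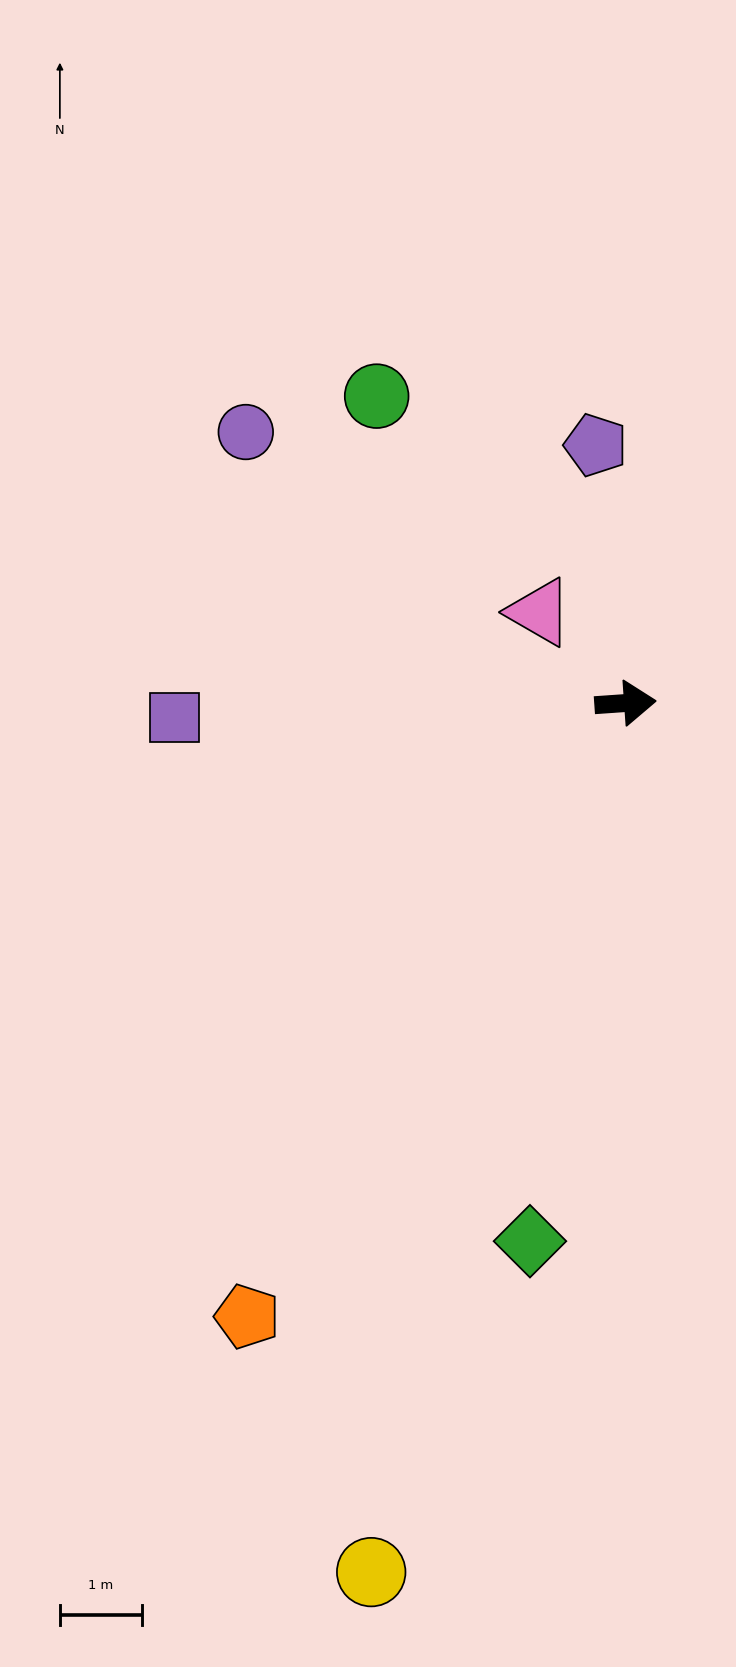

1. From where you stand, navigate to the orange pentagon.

turn right 126°, forward 8.7 m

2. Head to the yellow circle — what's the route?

turn right 110°, forward 11.0 m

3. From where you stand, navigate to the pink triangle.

turn left 130°, forward 1.5 m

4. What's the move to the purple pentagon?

turn left 93°, forward 3.1 m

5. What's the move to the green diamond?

turn right 104°, forward 6.6 m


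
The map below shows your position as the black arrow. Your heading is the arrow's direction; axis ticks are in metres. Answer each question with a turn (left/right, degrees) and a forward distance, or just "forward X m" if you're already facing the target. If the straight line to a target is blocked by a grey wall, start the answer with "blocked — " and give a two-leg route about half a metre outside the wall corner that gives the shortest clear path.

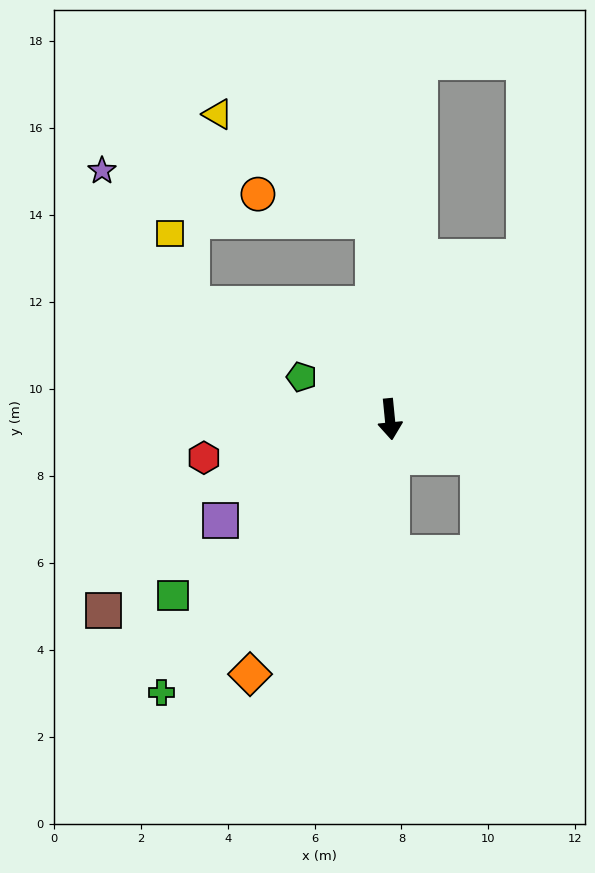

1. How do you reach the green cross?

turn right 46°, forward 8.2 m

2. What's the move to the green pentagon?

turn right 121°, forward 2.3 m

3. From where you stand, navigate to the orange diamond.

turn right 34°, forward 6.7 m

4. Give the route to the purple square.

turn right 65°, forward 4.5 m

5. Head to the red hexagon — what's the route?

turn right 84°, forward 4.4 m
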